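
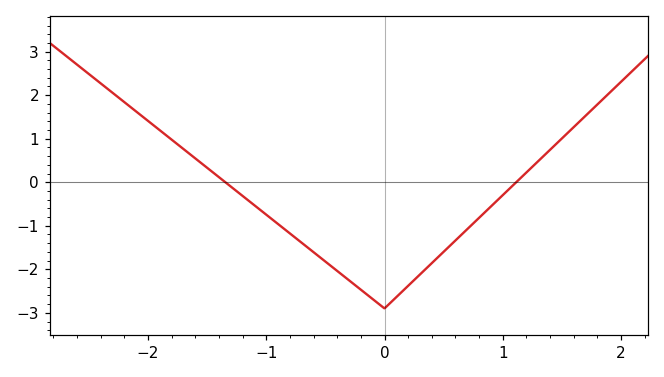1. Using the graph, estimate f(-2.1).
1.63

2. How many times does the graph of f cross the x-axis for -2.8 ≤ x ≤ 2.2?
2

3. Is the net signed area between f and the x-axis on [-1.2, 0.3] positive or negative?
negative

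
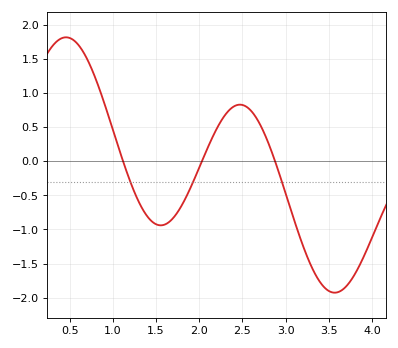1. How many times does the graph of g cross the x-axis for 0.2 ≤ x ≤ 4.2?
3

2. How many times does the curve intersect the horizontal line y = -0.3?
3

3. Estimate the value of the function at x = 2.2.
0.468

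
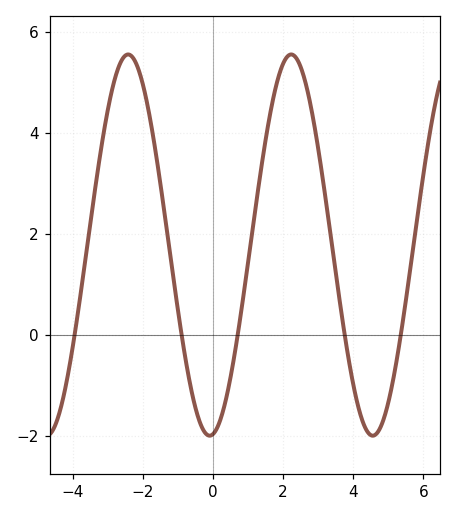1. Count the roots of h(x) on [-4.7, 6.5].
5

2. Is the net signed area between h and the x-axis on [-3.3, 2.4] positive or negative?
positive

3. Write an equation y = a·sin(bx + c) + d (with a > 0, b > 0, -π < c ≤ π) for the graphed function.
y = 3.78sin(1.35x - 1.44) + 1.78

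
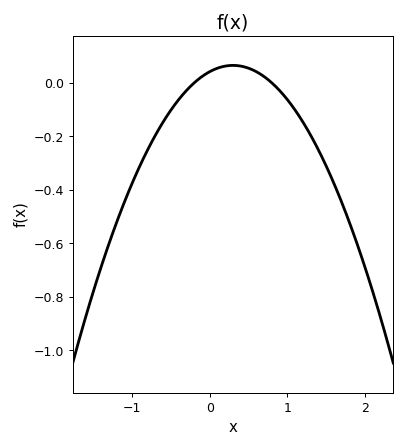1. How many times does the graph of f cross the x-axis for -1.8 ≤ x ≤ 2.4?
2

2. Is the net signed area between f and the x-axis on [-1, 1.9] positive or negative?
negative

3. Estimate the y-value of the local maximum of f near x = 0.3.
0.065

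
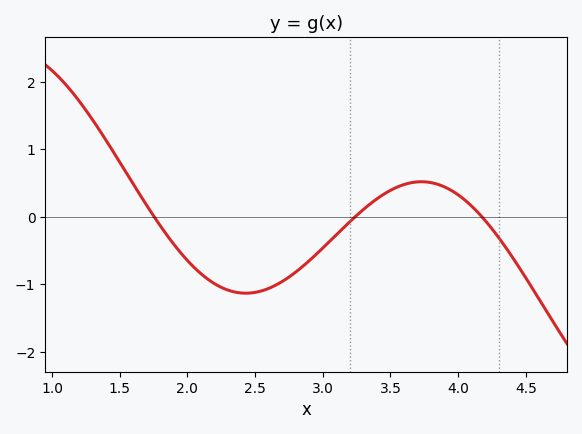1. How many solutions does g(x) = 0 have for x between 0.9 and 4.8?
3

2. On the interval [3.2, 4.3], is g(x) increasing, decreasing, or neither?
neither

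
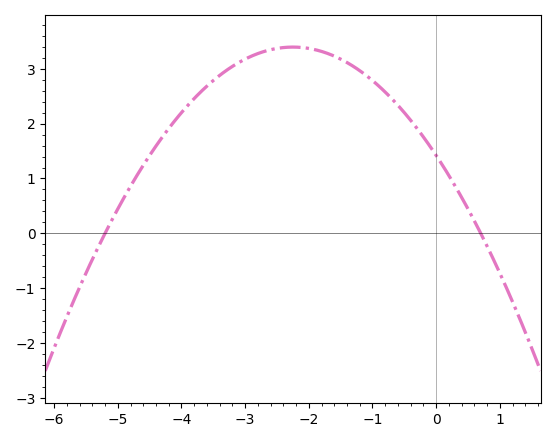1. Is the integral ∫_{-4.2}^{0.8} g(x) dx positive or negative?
positive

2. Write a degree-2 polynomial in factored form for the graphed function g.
y = -0.39(x + 5.2)(x - 0.7)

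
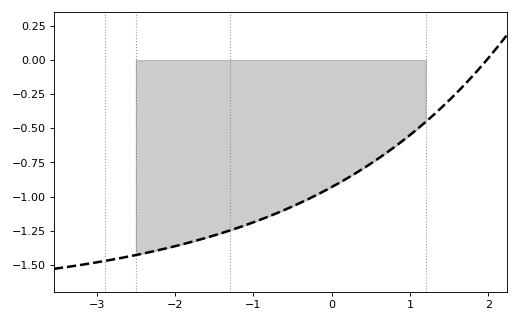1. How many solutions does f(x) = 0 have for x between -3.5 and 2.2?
1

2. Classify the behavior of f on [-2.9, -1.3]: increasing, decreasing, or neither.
increasing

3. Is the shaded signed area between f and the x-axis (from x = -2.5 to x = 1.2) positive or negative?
negative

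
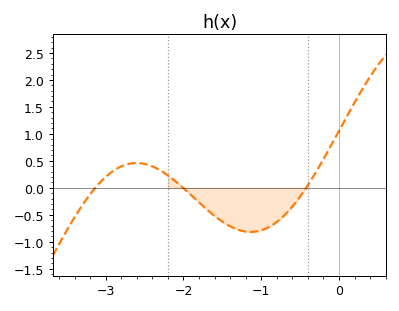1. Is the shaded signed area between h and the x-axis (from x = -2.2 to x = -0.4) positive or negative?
negative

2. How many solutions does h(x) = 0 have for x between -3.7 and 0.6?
3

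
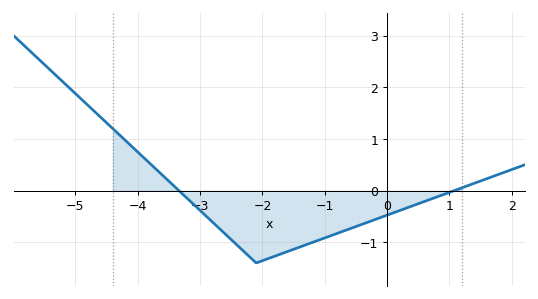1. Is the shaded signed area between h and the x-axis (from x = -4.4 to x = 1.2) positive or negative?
negative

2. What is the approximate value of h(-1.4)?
-1.09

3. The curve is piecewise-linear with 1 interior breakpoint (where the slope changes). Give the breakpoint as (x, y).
(-2.1, -1.4)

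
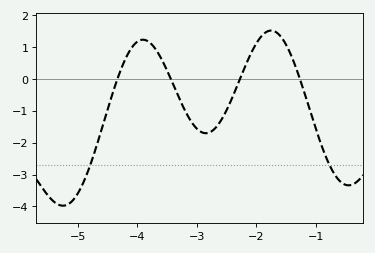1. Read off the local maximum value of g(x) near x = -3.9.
1.24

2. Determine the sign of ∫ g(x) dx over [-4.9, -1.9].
negative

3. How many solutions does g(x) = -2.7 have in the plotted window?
2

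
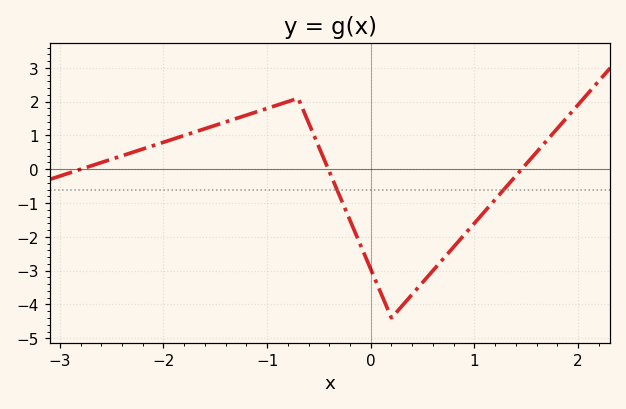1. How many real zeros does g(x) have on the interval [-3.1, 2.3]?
3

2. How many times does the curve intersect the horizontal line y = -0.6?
2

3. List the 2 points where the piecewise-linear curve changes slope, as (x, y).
(-0.7, 2.1); (0.2, -4.4)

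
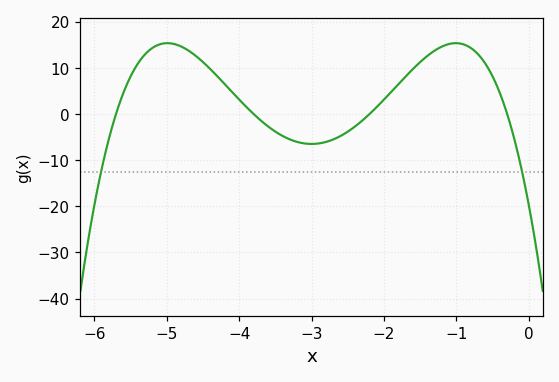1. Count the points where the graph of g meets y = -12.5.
2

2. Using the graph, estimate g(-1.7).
8.17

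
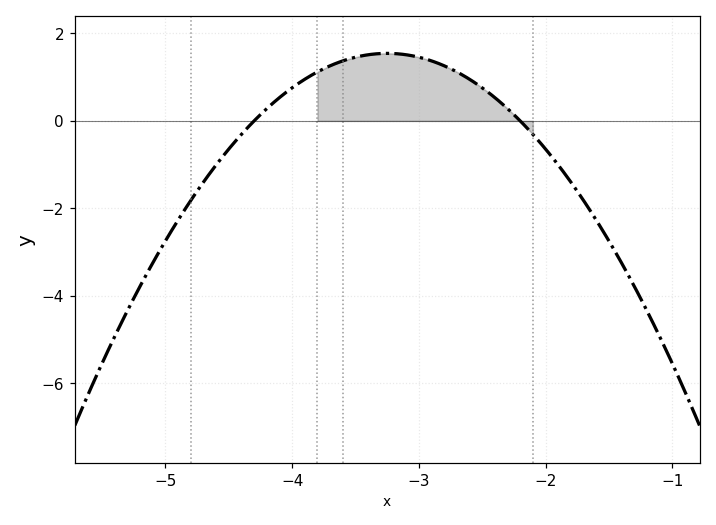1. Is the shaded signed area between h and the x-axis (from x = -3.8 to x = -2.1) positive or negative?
positive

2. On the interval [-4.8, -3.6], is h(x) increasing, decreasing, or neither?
increasing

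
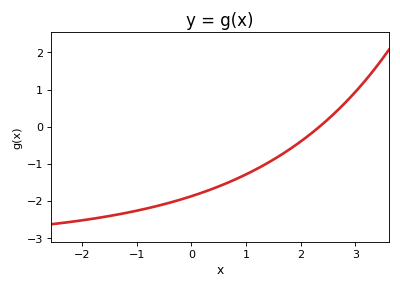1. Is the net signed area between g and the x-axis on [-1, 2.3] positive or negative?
negative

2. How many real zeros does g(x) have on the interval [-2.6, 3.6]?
1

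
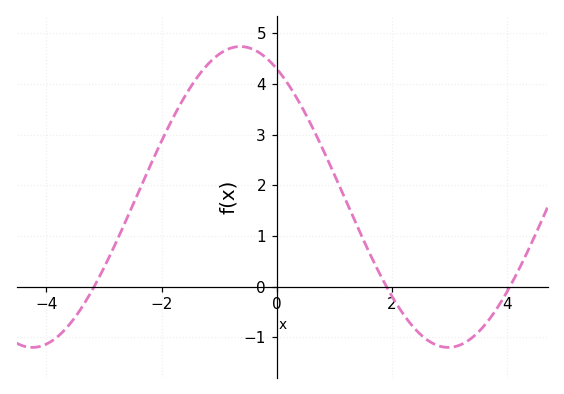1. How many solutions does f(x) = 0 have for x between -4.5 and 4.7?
3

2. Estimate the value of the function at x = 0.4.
3.6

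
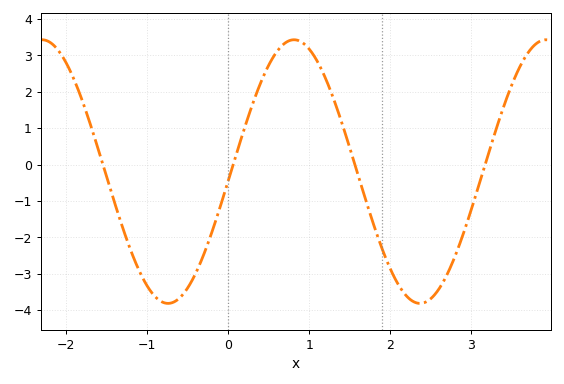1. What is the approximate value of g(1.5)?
0.461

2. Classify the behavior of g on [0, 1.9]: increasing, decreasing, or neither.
neither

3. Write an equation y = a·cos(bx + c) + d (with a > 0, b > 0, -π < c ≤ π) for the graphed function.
y = 3.62cos(2.02x - 1.64) - 0.19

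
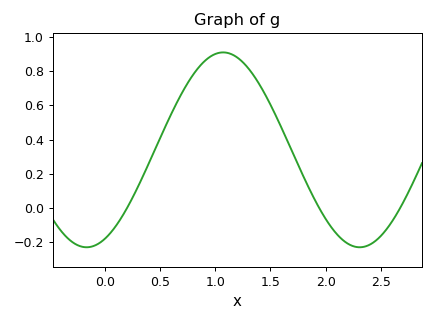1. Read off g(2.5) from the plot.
-0.16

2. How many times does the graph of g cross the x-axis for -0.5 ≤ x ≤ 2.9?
3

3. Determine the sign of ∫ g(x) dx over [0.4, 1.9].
positive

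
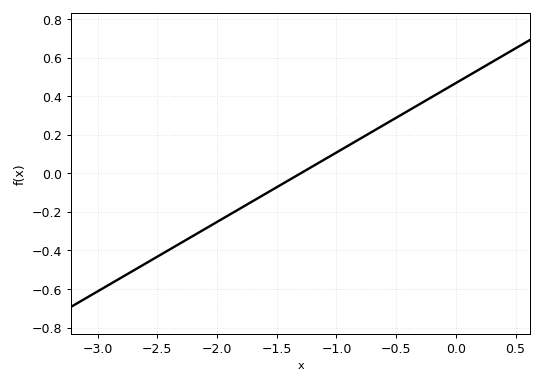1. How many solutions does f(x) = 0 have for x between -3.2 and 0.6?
1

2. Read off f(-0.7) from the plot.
0.216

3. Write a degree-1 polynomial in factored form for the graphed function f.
y = 0.36(x + 1.3)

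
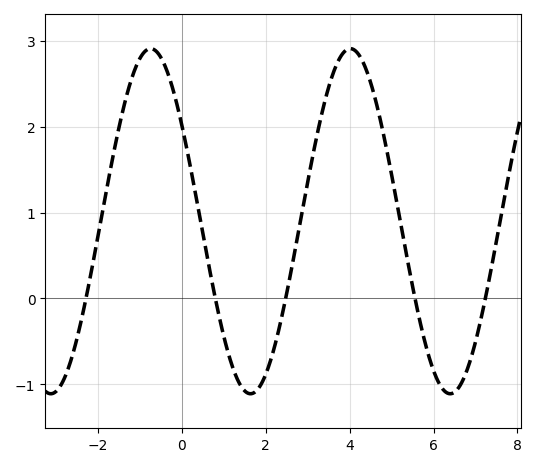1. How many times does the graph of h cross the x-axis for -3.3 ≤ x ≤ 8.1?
5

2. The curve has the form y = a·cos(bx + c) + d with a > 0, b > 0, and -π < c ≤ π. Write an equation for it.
y = 2.01cos(1.32x + 0.982) + 0.9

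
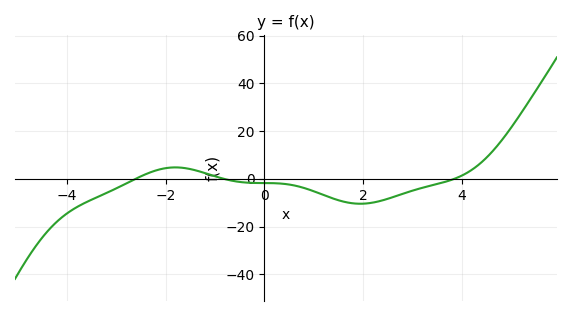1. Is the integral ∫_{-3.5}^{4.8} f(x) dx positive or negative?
negative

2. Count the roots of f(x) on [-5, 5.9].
3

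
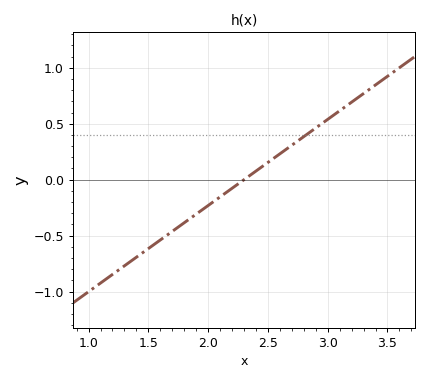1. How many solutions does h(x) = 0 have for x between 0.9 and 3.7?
1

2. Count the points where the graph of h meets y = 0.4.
1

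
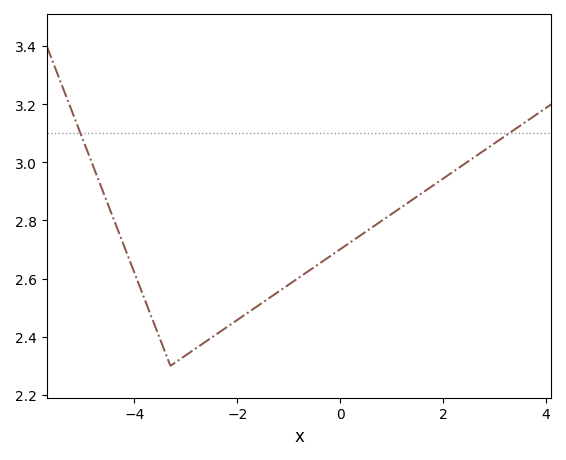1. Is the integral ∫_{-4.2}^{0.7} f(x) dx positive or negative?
positive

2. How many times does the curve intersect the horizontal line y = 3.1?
2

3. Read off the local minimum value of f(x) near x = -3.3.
2.3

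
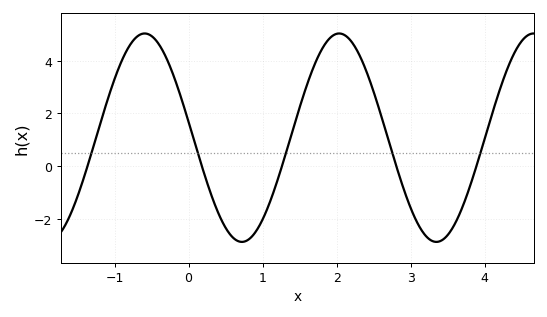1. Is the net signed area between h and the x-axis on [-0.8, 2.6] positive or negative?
positive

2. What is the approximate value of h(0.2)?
-0.2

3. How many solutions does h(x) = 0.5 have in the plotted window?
5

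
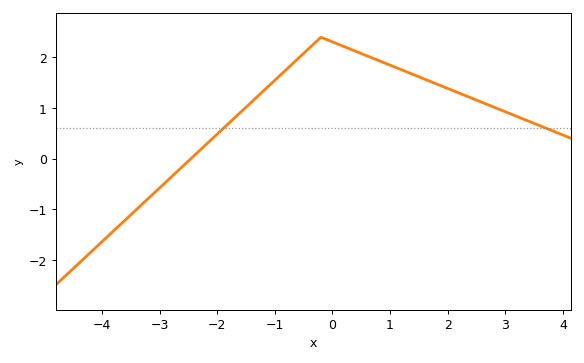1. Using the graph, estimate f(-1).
1.5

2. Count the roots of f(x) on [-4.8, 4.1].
1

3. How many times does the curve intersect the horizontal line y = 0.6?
2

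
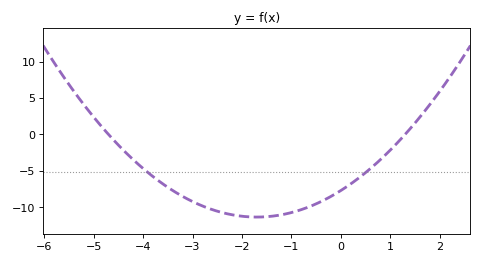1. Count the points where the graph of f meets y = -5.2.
2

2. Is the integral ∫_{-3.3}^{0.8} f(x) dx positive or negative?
negative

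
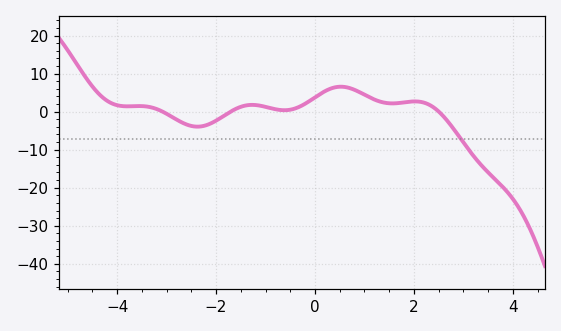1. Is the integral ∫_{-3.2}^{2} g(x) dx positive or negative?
positive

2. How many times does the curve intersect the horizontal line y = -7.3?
1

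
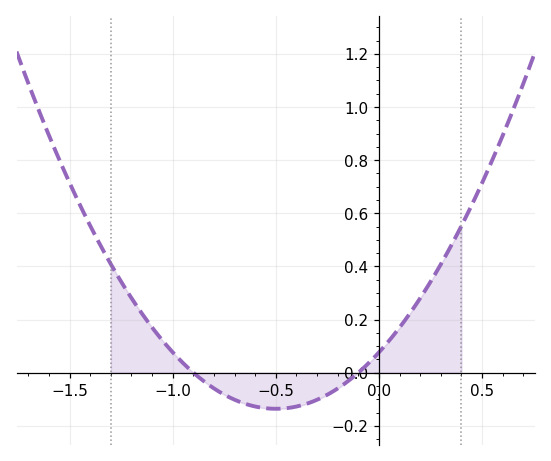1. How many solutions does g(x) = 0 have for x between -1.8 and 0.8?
2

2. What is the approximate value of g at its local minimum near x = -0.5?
-0.136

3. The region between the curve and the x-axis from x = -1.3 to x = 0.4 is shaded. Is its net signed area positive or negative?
positive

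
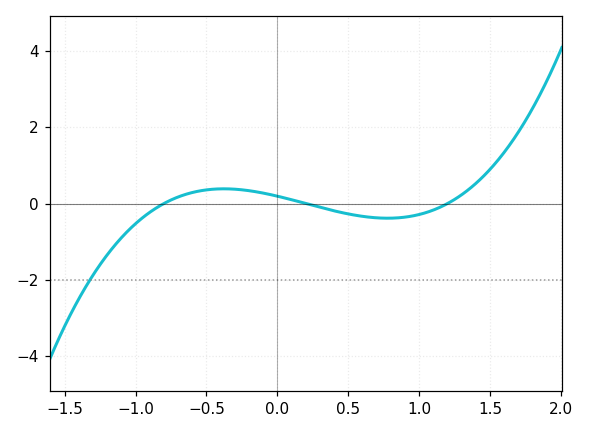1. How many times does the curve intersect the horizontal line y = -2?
1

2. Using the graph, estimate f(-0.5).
0.4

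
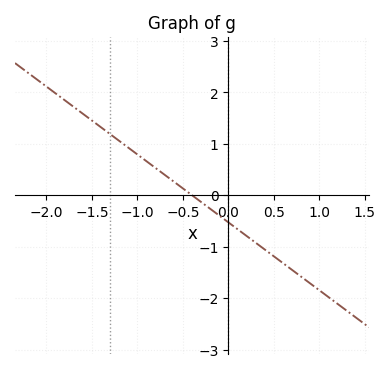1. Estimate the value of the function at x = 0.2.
-0.8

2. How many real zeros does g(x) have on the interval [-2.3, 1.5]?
1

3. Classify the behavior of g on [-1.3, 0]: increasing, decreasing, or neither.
decreasing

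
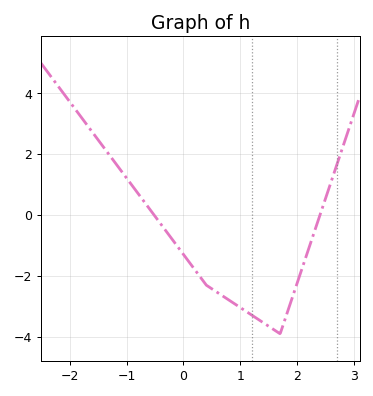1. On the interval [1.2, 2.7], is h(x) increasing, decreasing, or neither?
neither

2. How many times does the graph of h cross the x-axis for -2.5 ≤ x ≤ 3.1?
2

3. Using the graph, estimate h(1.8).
-3.34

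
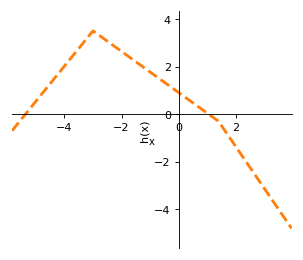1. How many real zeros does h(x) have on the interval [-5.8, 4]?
2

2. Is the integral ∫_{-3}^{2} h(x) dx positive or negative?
positive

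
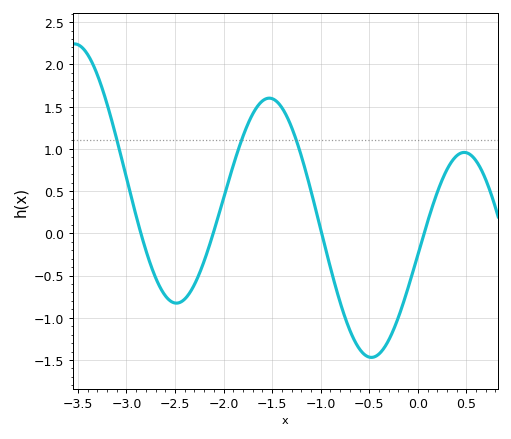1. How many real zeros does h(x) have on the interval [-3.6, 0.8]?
4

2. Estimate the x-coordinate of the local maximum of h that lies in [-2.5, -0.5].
-1.53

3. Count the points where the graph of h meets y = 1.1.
3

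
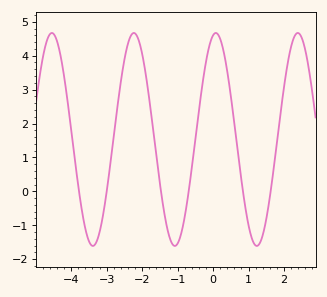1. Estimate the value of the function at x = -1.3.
-1.05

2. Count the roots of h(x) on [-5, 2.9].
6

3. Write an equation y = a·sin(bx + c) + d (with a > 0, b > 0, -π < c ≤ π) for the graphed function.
y = 3.14sin(2.72x + 1.36) + 1.53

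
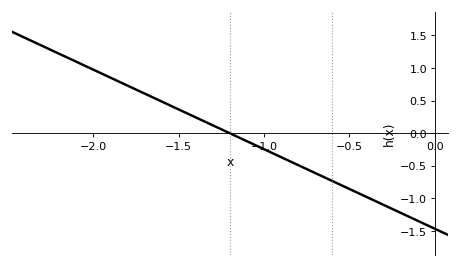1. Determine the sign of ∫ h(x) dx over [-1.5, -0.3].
negative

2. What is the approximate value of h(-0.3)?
-1.1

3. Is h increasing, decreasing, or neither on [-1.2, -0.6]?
decreasing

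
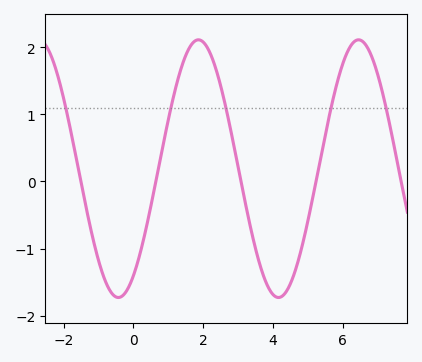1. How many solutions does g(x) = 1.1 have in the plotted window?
5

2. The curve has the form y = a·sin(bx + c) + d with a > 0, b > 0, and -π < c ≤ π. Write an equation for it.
y = 1.92sin(1.4x - 0.98) + 0.19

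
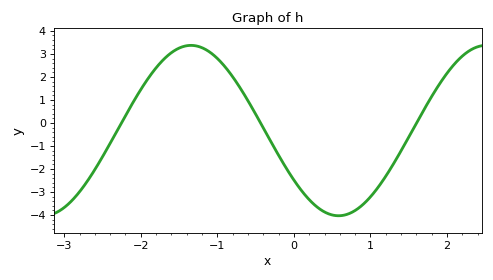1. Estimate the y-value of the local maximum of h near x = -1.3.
3.37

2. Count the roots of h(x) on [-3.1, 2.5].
3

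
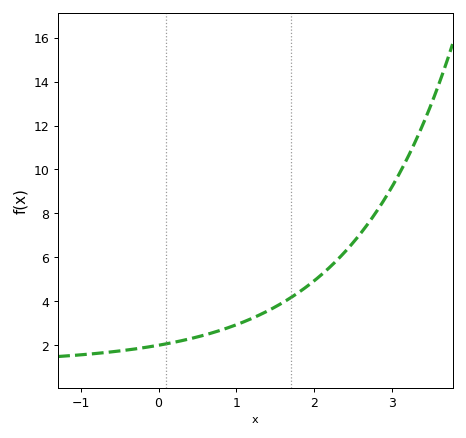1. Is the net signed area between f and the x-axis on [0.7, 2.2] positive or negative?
positive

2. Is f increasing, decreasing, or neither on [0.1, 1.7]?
increasing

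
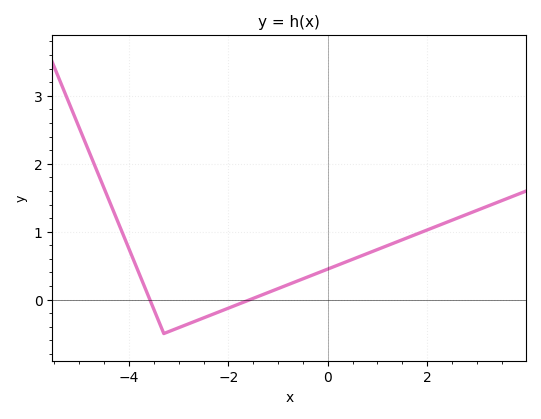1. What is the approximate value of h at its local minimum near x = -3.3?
-0.499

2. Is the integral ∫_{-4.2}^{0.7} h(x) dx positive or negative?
positive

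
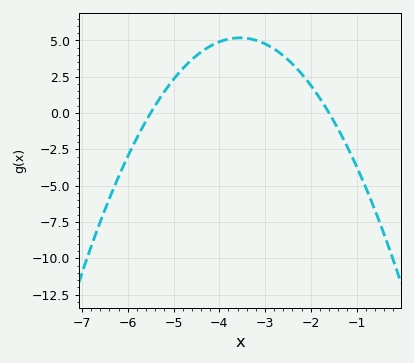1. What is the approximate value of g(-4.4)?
4.19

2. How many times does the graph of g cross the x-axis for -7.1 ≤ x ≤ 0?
2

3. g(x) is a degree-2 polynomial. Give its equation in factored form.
y = -1.36(x + 5.5)(x + 1.6)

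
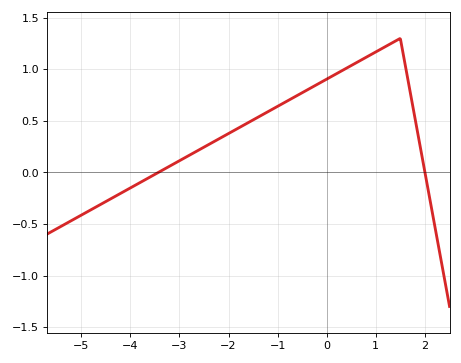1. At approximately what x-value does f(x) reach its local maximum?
1.5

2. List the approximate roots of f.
-3.43, 2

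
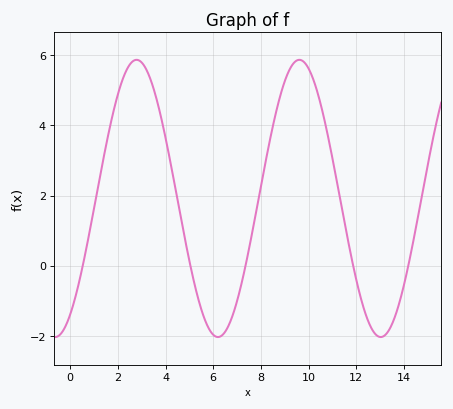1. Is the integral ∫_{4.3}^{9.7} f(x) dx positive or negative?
positive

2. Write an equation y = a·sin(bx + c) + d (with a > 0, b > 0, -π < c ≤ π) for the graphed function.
y = 3.95sin(0.92x - 0.992) + 1.92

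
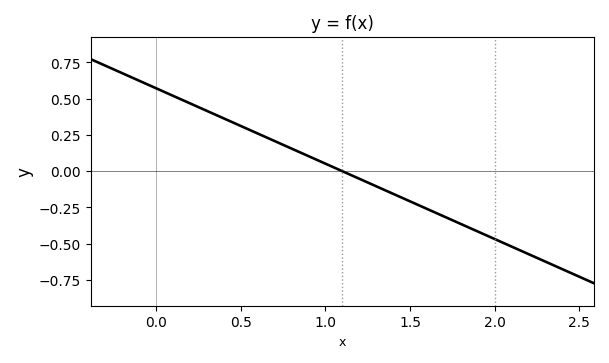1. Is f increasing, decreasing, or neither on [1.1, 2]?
decreasing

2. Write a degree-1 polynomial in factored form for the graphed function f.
y = -0.52(x - 1.1)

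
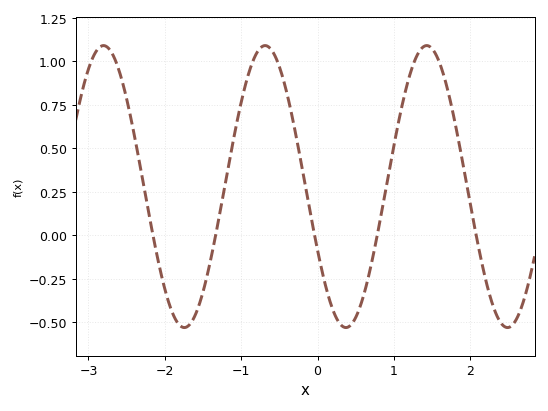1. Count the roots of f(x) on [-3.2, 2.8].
5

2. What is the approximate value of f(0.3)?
-0.512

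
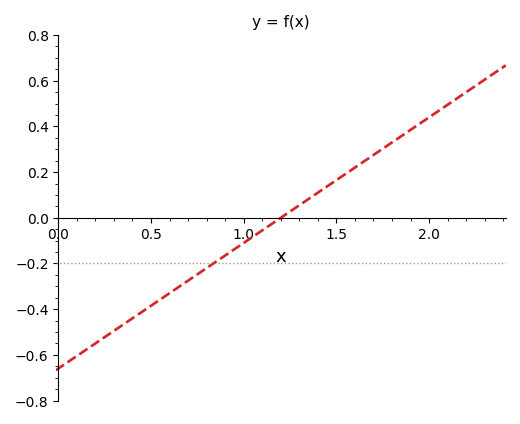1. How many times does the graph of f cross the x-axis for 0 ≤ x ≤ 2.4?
1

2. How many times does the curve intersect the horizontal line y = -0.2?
1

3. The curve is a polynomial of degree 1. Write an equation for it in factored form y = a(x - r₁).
y = 0.55(x - 1.2)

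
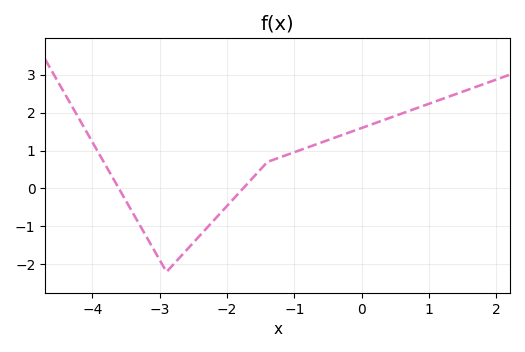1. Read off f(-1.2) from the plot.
0.8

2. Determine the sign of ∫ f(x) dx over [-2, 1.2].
positive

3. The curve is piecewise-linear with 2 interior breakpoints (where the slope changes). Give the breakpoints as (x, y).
(-2.9, -2.2); (-1.4, 0.7)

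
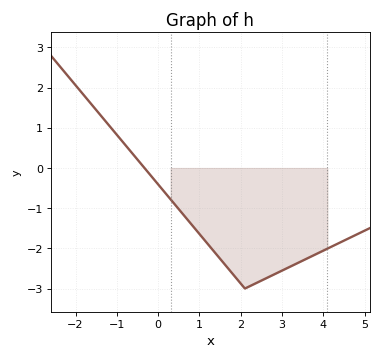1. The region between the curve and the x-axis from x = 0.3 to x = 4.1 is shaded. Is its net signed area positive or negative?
negative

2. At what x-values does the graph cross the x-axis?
-0.332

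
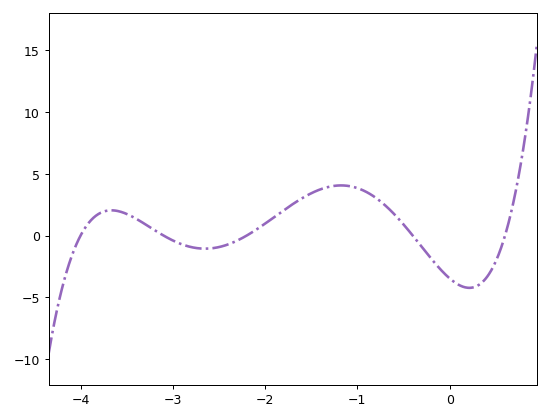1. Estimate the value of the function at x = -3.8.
1.78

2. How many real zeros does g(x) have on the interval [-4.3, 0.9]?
5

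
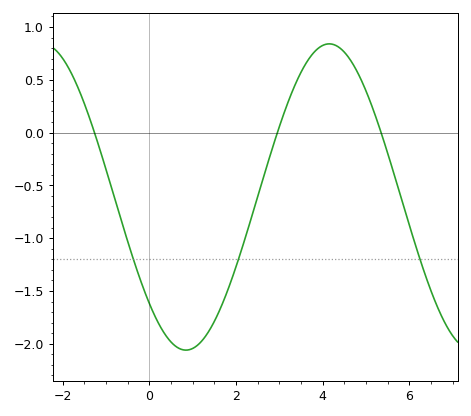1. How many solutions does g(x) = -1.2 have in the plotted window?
3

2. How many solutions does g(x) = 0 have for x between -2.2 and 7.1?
3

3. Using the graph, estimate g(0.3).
-1.85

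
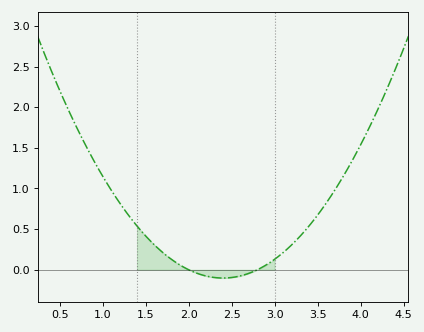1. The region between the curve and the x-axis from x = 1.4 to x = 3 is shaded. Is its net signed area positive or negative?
positive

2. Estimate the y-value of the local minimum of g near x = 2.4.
-0.102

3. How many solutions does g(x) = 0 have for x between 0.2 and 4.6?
2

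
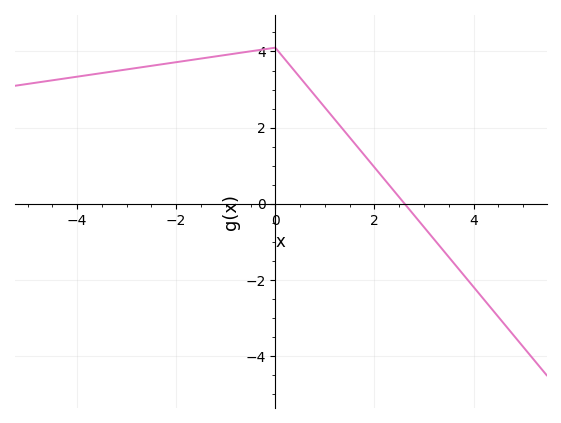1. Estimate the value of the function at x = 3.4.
-1.2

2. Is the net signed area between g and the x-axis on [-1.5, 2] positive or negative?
positive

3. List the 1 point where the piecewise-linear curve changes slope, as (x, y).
(0, 4.1)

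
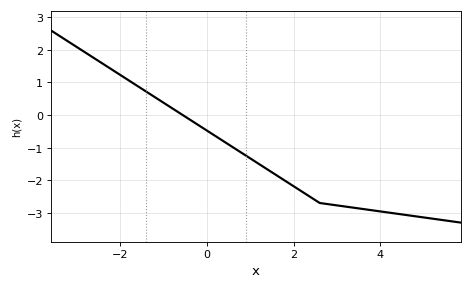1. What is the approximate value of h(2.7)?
-2.7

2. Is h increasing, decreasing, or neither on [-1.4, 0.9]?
decreasing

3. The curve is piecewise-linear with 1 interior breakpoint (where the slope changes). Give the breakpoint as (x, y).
(2.6, -2.7)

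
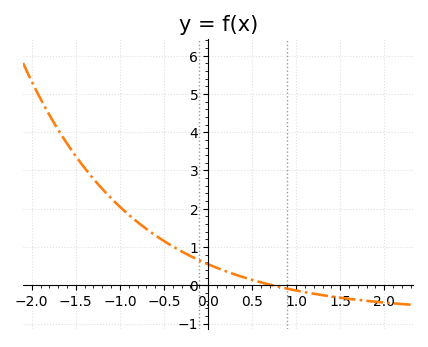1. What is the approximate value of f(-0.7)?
1.47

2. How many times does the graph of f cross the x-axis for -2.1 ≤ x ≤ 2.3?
1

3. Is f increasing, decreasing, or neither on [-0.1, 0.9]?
decreasing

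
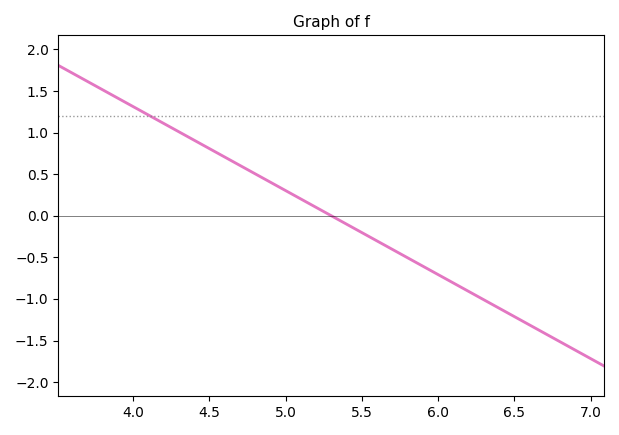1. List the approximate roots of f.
5.3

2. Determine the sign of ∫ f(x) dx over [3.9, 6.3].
positive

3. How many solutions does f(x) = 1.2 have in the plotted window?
1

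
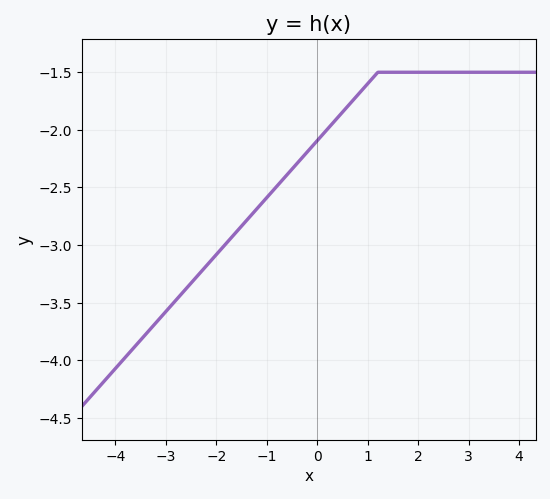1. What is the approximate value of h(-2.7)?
-3.43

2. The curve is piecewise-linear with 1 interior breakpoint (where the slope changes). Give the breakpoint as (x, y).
(1.2, -1.5)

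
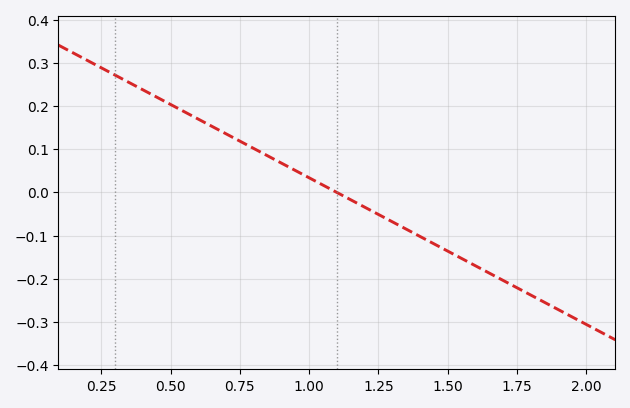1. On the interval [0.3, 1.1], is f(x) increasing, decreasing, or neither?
decreasing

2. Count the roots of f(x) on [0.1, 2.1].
1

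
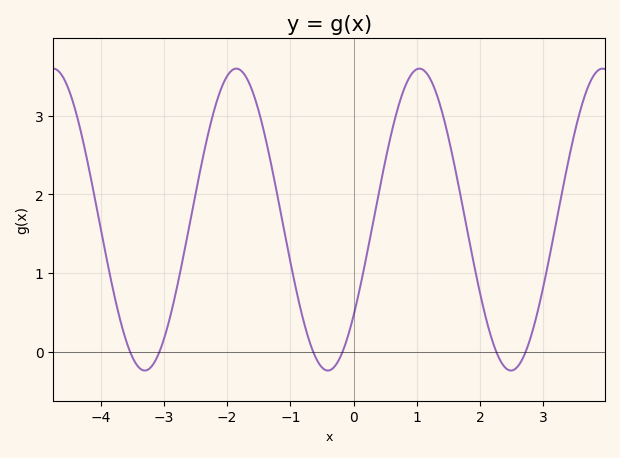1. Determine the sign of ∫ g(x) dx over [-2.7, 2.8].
positive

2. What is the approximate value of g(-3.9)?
1.2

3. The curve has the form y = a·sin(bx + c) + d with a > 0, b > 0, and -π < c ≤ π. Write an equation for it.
y = 1.92sin(2.2x - 0.69) + 1.68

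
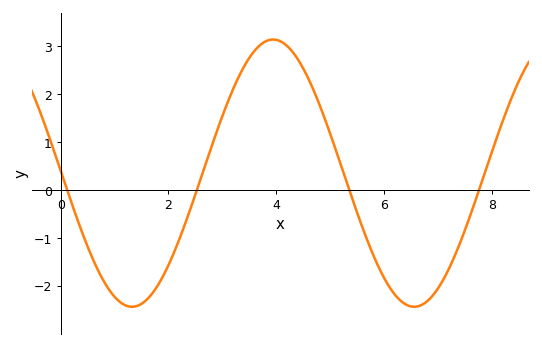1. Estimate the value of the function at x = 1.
-2.2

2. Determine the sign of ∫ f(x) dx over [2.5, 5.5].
positive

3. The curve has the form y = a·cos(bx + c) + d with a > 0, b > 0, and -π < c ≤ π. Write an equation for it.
y = 2.79cos(1.2x + 1.6) + 0.35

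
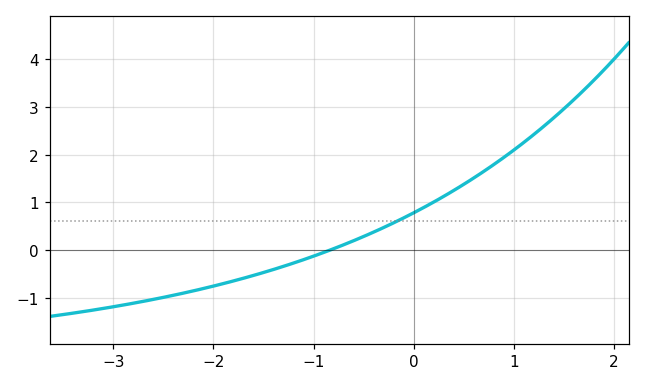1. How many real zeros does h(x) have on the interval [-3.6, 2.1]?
1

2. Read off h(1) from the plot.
2.1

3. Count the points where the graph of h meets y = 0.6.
1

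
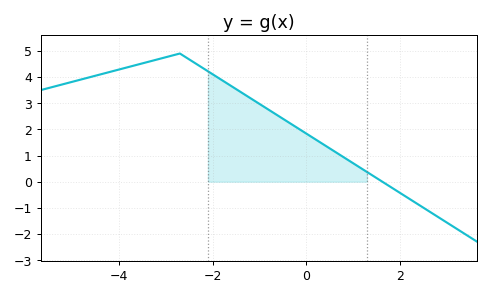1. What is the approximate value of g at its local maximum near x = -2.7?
4.9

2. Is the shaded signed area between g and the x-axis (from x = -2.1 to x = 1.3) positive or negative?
positive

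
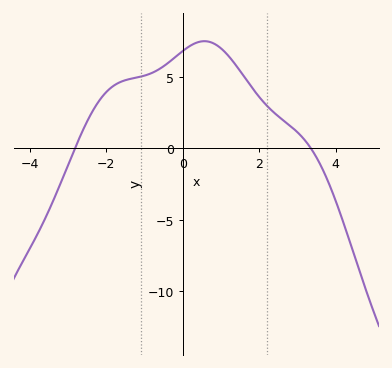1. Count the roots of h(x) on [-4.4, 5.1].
2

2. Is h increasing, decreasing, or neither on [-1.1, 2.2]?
neither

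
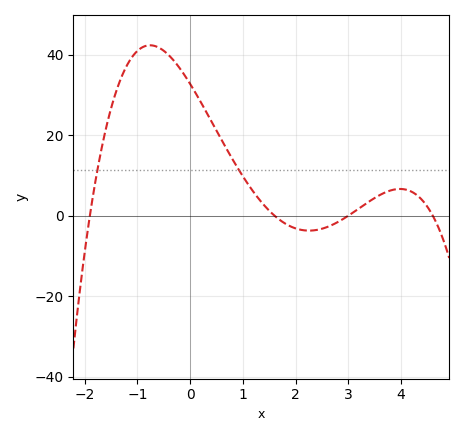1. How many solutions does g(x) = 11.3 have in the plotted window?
2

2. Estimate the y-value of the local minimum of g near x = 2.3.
-4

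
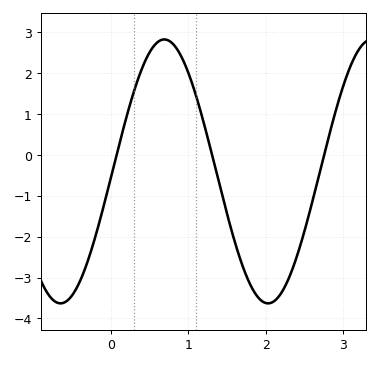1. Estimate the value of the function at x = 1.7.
-2.7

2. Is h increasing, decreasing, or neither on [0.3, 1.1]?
neither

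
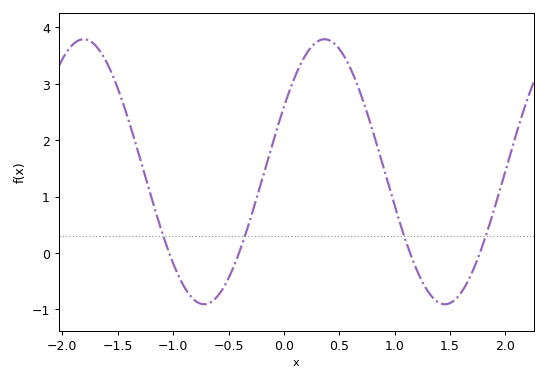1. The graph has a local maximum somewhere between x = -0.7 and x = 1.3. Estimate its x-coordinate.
0.4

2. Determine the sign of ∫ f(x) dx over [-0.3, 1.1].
positive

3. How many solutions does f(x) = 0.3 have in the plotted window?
4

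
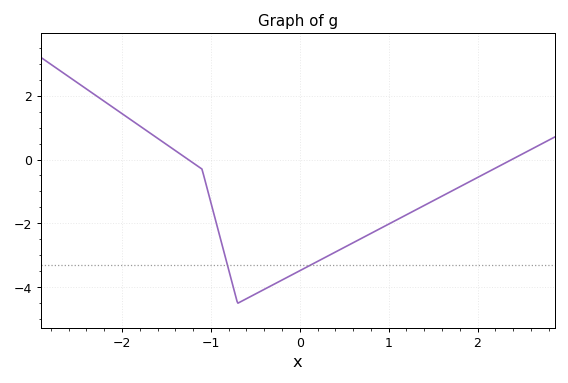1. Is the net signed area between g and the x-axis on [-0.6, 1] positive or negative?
negative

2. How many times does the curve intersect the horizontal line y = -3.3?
2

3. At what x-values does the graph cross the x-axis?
-1.3, 2.4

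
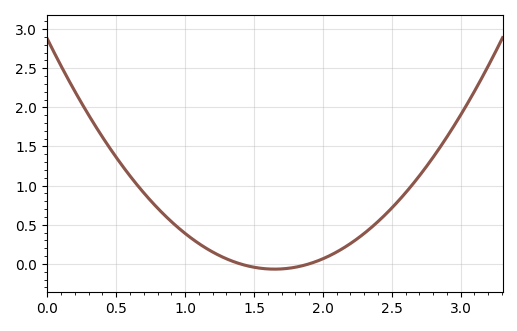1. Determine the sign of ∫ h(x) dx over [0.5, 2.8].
positive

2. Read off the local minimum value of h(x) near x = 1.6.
-0.068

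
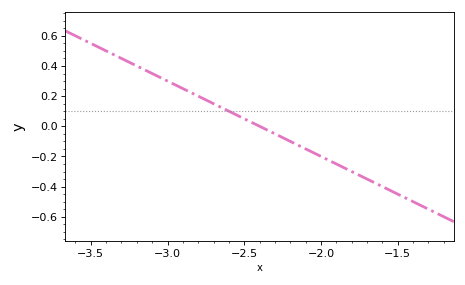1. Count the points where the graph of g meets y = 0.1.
1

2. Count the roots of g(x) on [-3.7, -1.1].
1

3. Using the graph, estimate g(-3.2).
0.4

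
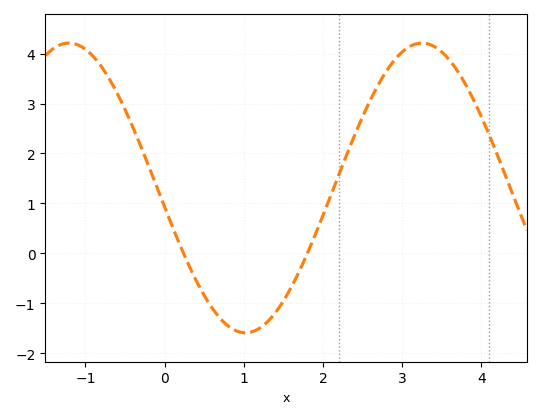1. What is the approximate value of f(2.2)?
1.57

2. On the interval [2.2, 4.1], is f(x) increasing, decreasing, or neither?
neither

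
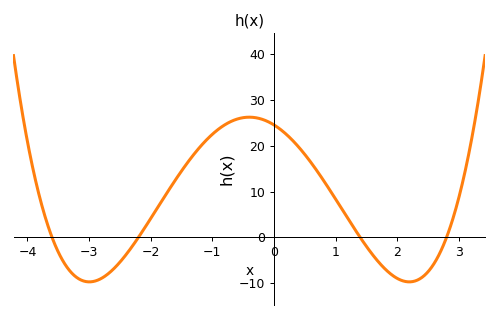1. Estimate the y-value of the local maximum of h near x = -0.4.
26.2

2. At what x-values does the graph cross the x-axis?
-3.6, -2.2, 1.4, 2.8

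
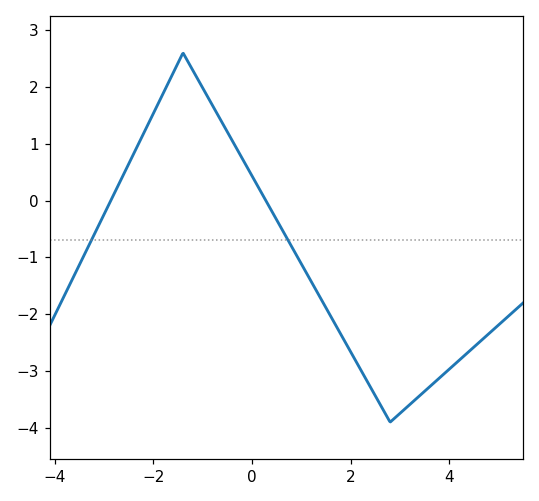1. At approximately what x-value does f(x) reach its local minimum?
2.8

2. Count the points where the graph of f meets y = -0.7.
2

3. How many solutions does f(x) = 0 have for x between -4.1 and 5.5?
2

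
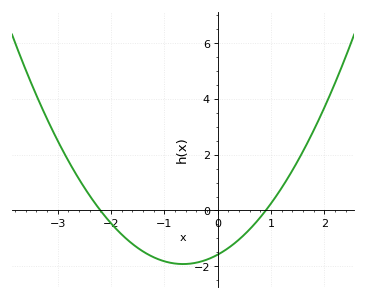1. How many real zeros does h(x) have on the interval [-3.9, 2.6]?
2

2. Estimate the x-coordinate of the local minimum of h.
-0.65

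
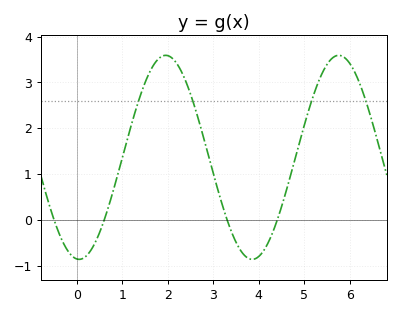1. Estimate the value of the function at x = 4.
-0.788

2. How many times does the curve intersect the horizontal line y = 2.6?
4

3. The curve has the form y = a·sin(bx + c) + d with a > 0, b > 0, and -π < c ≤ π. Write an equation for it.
y = 2.22sin(1.65x - 1.65) + 1.37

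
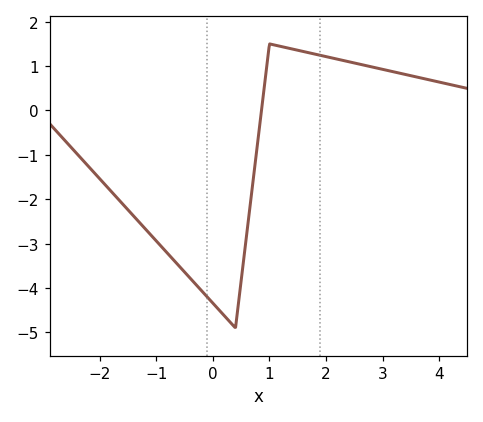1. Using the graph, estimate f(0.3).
-4.8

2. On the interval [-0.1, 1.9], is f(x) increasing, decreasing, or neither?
neither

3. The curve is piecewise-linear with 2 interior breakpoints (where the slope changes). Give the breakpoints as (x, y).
(0.4, -4.9); (1, 1.5)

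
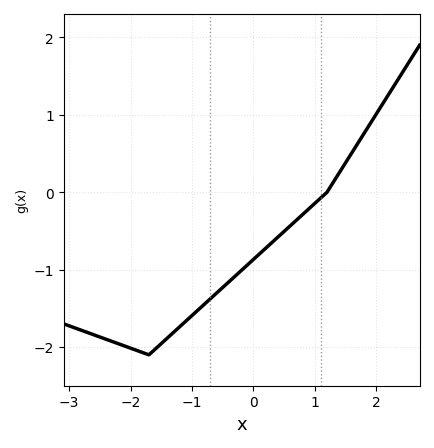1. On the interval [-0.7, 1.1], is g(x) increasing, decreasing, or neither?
increasing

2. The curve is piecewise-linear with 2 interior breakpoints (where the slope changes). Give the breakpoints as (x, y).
(-1.7, -2.1); (1.2, 0)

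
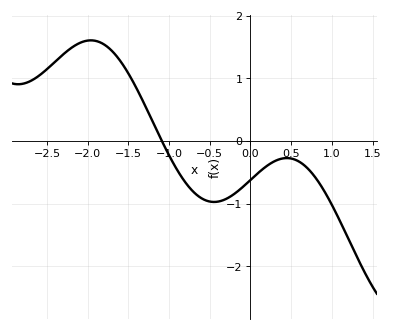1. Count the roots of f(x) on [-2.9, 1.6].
1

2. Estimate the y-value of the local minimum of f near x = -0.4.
-1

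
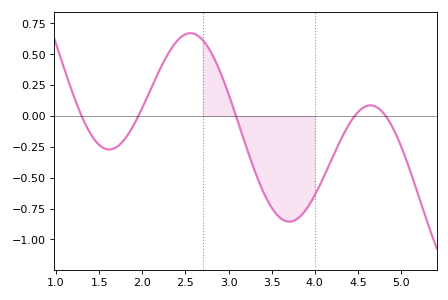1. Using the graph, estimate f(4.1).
-0.5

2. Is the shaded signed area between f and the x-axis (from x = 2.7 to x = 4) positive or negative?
negative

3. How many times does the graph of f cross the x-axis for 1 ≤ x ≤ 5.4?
5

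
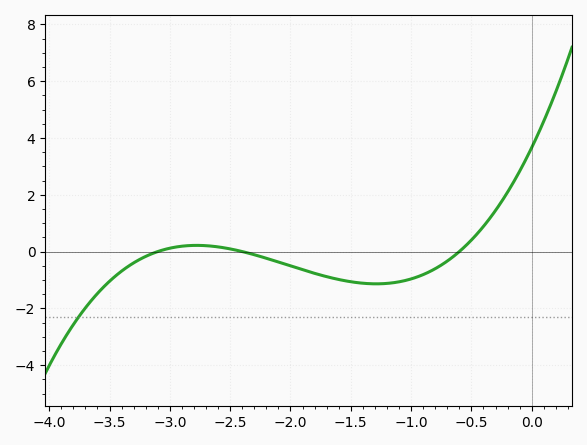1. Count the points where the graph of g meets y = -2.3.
1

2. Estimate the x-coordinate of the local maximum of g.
-2.78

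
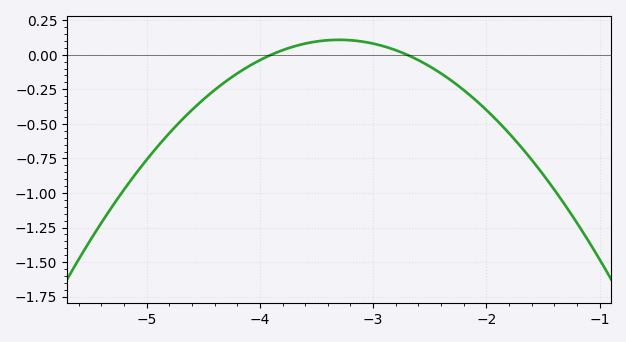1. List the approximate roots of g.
-3.9, -2.7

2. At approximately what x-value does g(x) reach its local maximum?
-3.3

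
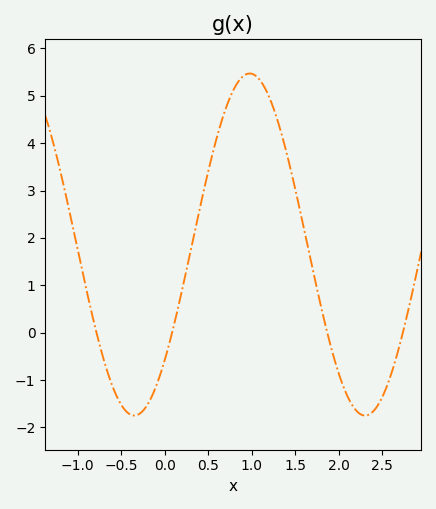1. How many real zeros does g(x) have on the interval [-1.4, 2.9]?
4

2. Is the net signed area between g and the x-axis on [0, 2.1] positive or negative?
positive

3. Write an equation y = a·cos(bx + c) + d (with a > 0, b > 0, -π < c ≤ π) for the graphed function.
y = 3.61cos(2.4x - 2.3) + 1.86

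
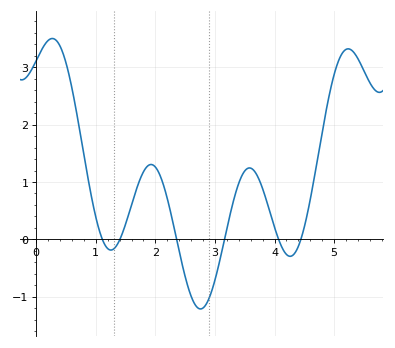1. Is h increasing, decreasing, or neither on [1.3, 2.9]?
neither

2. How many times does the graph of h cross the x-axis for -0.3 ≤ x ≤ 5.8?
6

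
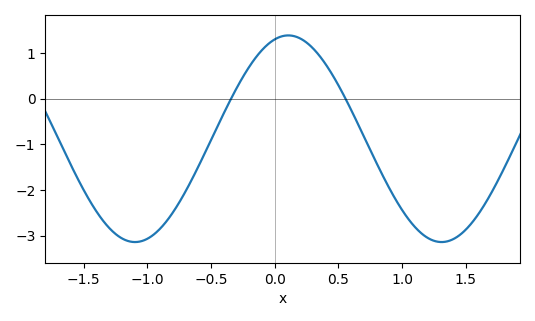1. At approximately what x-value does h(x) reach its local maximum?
0.1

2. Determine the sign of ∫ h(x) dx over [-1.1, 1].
negative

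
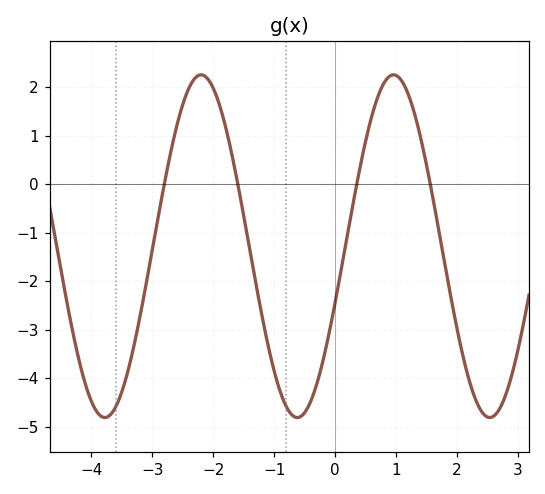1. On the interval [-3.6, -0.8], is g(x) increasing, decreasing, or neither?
neither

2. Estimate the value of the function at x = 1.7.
-0.962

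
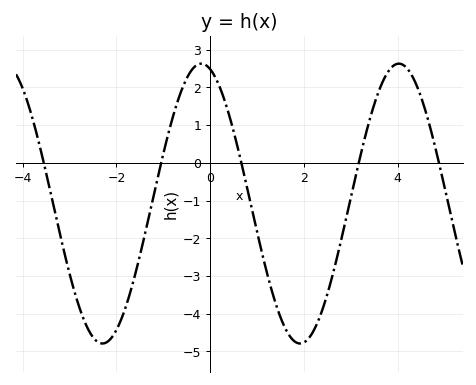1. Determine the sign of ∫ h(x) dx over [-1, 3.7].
negative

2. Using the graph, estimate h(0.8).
-0.7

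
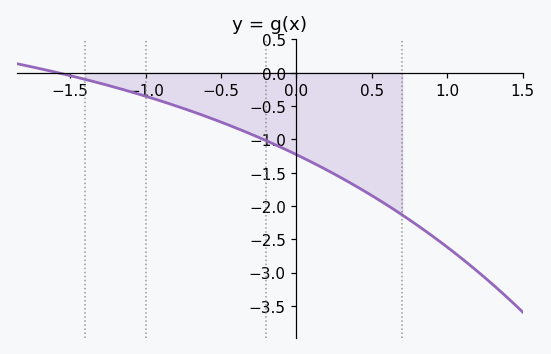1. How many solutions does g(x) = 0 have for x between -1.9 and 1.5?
1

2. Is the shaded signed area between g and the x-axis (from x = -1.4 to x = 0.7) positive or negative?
negative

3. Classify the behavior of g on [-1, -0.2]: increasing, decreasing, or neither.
decreasing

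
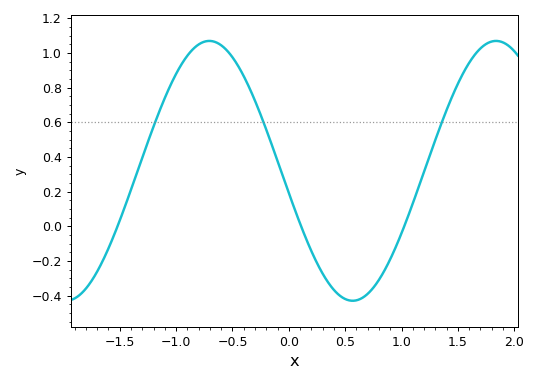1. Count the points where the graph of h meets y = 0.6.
3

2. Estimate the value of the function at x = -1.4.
0.22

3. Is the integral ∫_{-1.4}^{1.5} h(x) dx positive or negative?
positive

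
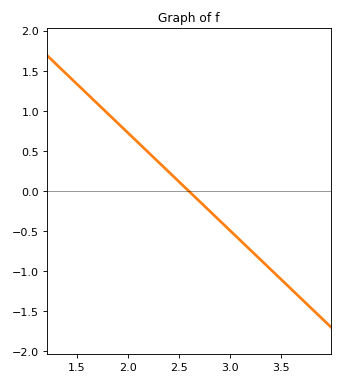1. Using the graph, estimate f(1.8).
0.976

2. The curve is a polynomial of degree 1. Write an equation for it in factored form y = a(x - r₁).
y = -1.22(x - 2.6)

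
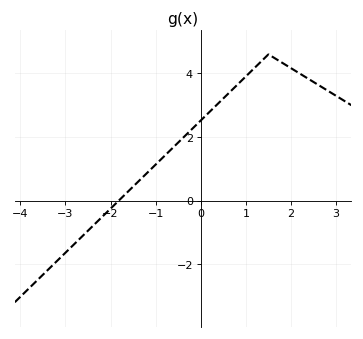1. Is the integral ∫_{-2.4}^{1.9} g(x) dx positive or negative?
positive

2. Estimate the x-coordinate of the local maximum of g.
1.5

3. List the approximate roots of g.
-1.8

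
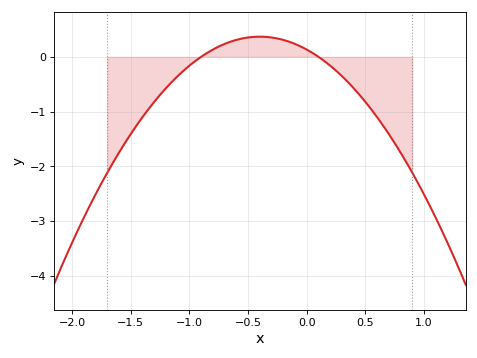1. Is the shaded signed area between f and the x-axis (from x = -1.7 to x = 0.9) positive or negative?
negative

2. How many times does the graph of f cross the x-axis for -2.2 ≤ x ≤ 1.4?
2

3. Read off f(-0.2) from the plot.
0.309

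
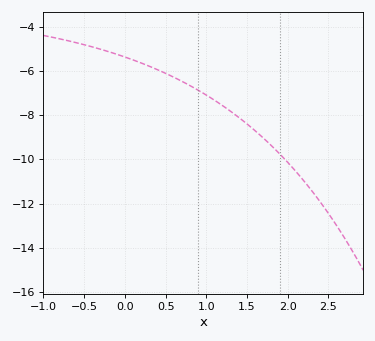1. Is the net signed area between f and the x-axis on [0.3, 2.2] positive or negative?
negative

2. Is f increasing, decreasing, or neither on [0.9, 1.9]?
decreasing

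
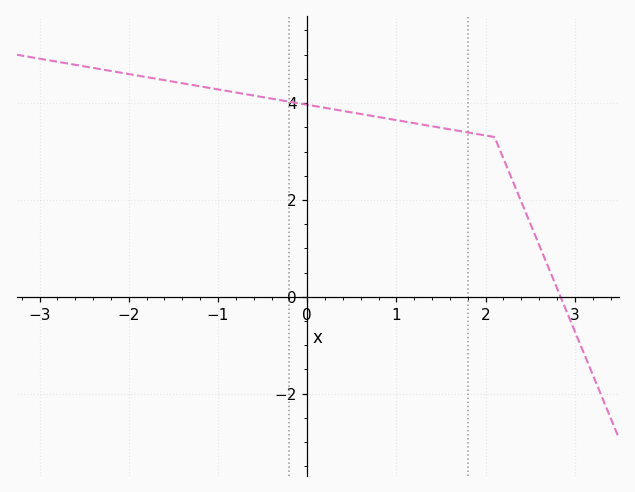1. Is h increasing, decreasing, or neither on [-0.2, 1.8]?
decreasing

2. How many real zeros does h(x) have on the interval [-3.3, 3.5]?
1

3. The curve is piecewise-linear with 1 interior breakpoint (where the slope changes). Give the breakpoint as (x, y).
(2.1, 3.3)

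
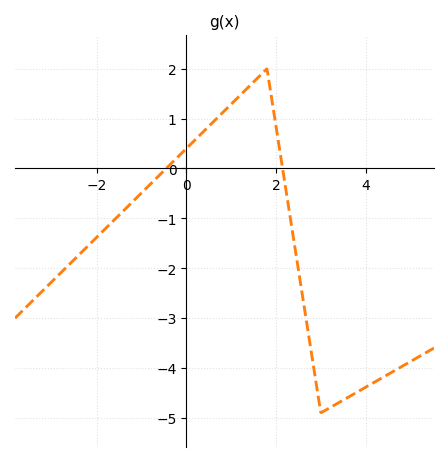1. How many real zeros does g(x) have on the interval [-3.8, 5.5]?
2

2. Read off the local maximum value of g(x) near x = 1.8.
2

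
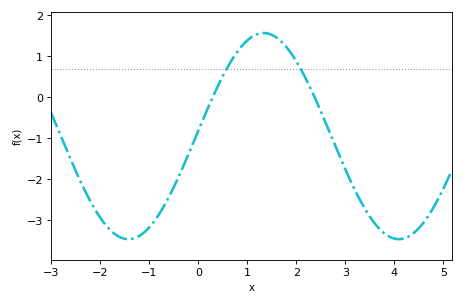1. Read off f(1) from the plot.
1.39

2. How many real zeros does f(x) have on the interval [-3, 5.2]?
2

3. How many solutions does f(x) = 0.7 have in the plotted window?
2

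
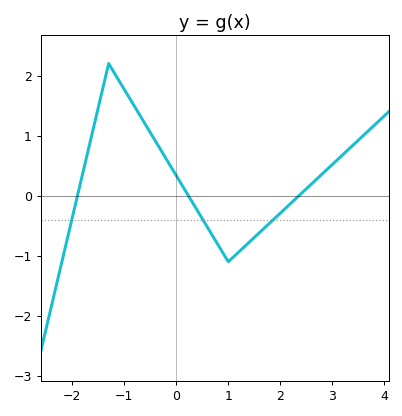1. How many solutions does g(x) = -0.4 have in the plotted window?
3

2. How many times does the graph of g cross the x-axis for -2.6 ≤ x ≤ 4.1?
3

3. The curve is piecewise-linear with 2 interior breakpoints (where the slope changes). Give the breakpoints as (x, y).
(-1.3, 2.2); (1, -1.1)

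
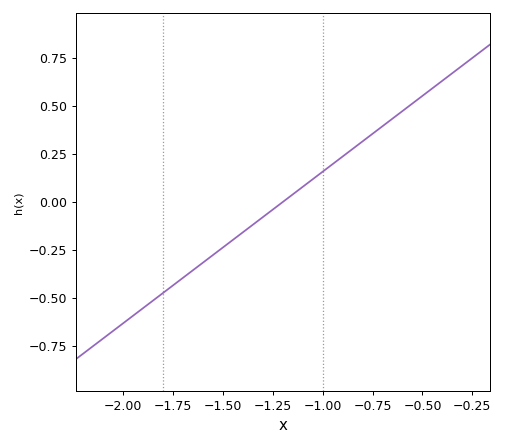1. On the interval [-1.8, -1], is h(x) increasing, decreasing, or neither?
increasing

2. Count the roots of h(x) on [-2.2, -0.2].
1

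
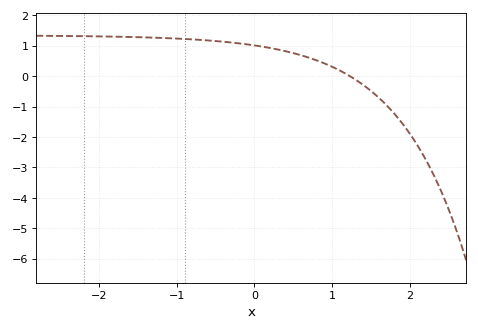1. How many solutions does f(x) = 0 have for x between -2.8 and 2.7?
1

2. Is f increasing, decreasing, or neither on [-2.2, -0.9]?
decreasing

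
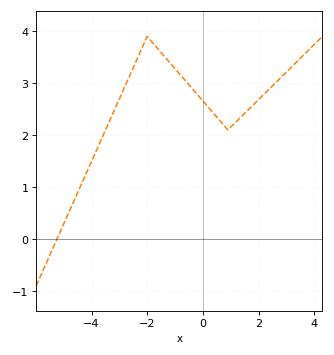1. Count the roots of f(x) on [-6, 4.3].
1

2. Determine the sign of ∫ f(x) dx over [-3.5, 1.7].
positive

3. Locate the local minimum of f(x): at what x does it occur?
1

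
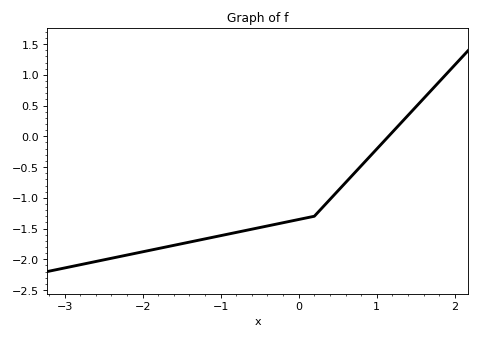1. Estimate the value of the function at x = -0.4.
-1.45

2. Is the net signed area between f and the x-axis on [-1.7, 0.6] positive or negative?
negative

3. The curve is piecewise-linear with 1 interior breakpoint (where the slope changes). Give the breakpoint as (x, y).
(0.2, -1.3)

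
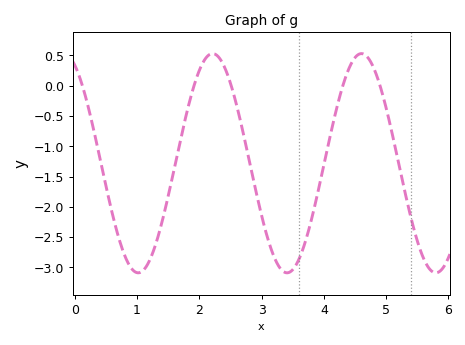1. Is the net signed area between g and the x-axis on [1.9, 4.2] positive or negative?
negative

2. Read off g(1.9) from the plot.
-0.053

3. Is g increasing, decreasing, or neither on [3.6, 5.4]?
neither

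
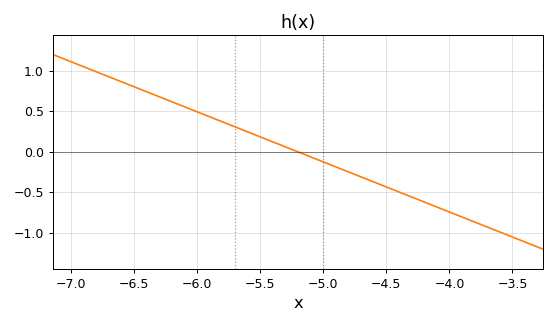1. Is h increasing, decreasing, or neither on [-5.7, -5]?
decreasing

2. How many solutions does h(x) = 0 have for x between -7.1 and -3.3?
1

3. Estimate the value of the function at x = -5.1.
-0.05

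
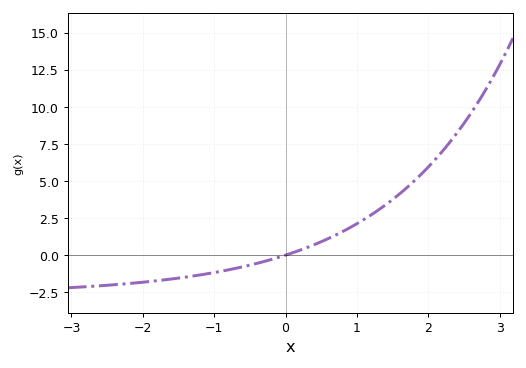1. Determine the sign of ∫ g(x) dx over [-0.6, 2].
positive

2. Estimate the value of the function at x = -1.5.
-1.6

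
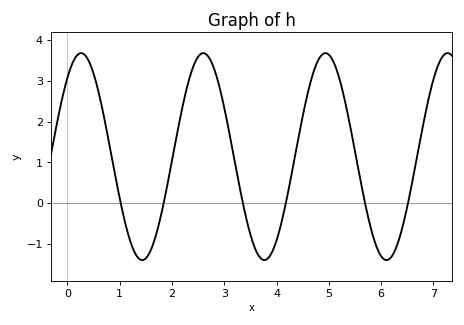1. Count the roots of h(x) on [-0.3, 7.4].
6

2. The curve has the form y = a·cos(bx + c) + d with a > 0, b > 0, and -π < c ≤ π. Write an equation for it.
y = 2.54cos(2.69x - 0.71) + 1.14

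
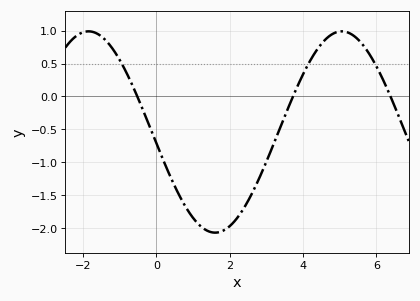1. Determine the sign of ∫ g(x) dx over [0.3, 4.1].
negative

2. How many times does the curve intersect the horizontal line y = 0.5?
3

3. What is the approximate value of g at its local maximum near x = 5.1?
0.99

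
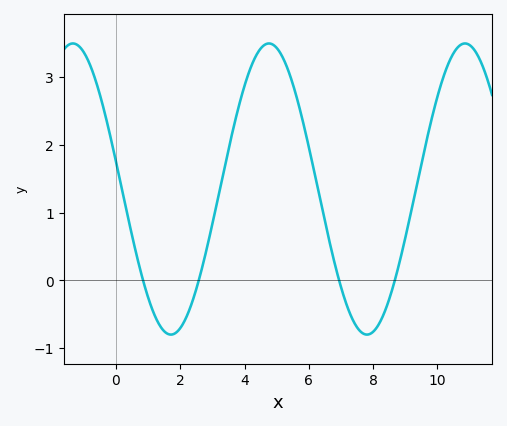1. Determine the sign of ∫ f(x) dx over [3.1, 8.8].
positive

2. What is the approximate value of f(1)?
-0.3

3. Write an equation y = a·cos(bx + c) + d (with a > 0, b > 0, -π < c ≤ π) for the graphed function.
y = 2.15cos(1x + 1.4) + 1.35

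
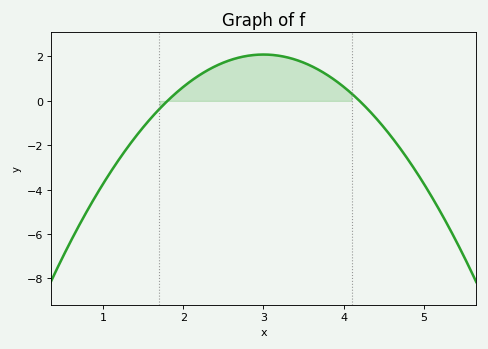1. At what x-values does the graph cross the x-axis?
1.8, 4.2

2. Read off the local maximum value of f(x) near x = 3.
2.09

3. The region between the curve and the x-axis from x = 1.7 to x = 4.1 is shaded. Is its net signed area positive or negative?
positive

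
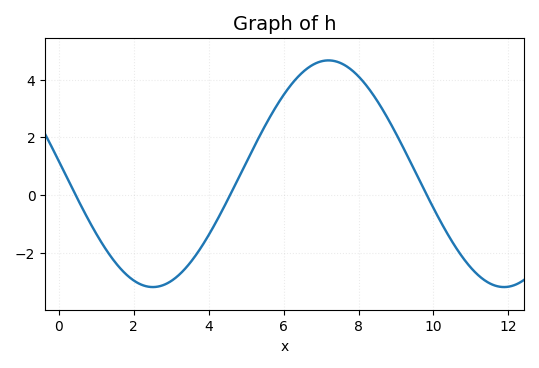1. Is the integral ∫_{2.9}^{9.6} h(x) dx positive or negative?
positive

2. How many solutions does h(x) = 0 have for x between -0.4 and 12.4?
3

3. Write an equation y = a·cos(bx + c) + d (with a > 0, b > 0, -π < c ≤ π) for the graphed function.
y = 3.93cos(0.67x + 1.5) + 0.74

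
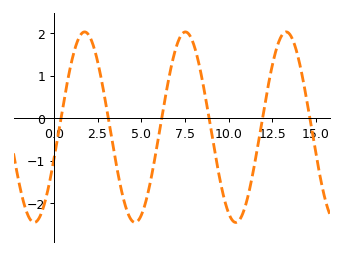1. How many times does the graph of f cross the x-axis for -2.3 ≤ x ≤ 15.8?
6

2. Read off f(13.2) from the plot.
2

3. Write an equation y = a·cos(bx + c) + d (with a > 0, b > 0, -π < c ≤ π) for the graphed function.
y = 2.24cos(1.1x - 1.9) - 0.21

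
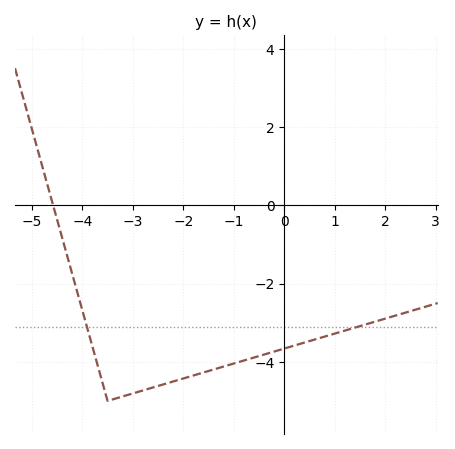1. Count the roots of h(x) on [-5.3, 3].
1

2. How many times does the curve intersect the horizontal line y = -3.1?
2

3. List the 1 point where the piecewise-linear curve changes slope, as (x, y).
(-3.5, -5)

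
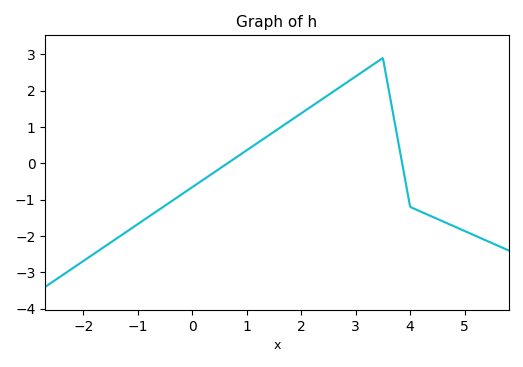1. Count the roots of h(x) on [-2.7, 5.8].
2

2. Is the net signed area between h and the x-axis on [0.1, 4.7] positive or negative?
positive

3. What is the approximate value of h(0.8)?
0.158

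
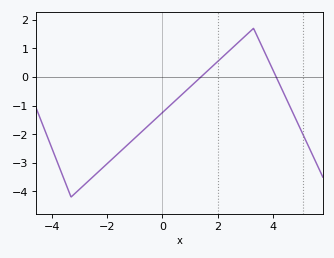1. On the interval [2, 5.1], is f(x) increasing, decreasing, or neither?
neither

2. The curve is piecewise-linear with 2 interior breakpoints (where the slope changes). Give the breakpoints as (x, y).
(-3.3, -4.2); (3.3, 1.7)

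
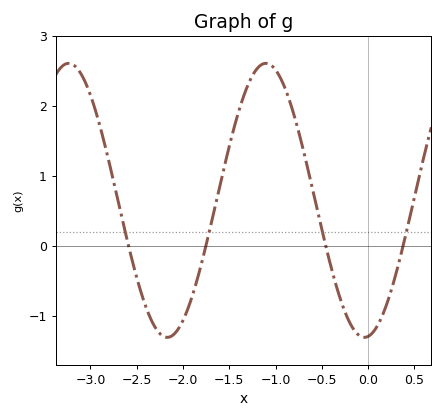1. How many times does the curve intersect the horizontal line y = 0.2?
4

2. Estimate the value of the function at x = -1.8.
-0.251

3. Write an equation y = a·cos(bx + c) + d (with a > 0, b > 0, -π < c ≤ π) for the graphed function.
y = 1.96cos(2.95x - 3.02) + 0.65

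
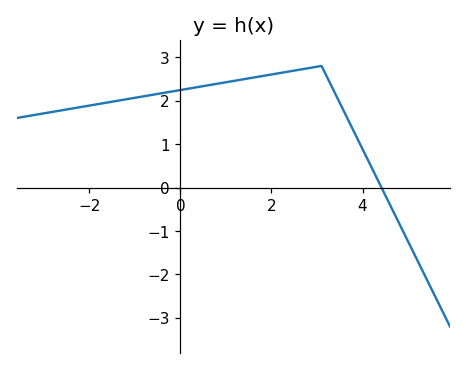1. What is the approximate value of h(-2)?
1.89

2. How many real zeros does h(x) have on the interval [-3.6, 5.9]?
1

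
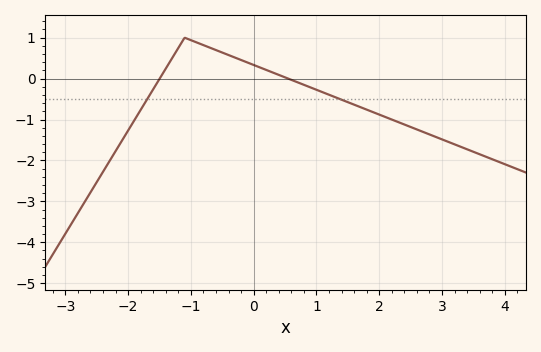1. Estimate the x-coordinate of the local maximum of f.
-1.1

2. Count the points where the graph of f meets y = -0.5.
2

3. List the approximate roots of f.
-1.5, 0.55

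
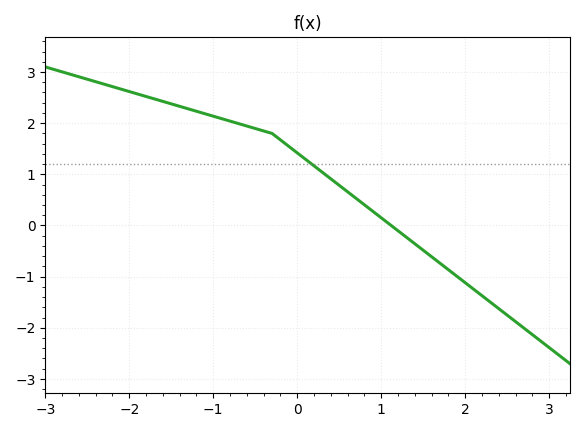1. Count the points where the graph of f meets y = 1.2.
1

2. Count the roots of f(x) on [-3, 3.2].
1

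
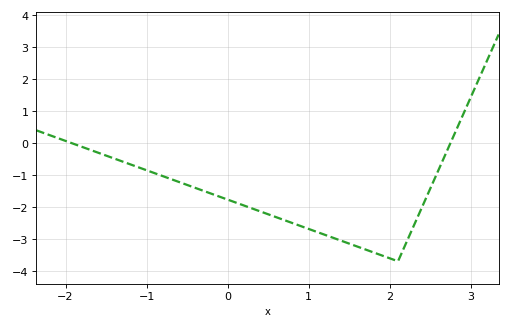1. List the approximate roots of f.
-1.93, 2.75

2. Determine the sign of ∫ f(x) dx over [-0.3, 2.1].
negative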